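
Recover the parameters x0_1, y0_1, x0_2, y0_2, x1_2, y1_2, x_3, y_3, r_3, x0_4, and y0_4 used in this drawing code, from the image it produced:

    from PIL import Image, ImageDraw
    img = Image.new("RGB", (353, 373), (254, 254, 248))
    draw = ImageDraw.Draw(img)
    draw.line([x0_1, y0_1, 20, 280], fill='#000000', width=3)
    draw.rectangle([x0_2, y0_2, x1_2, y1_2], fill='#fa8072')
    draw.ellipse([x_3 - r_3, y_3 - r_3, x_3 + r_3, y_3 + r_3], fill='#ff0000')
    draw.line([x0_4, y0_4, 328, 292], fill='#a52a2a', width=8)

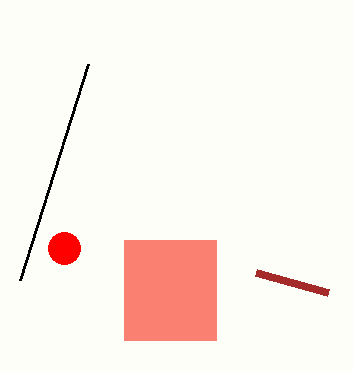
x0_1 = 88; y0_1 = 64; x0_2 = 124; y0_2 = 240; x1_2 = 216; y1_2 = 340; x_3 = 64; y_3 = 248; r_3 = 16; x0_4 = 256; y0_4 = 272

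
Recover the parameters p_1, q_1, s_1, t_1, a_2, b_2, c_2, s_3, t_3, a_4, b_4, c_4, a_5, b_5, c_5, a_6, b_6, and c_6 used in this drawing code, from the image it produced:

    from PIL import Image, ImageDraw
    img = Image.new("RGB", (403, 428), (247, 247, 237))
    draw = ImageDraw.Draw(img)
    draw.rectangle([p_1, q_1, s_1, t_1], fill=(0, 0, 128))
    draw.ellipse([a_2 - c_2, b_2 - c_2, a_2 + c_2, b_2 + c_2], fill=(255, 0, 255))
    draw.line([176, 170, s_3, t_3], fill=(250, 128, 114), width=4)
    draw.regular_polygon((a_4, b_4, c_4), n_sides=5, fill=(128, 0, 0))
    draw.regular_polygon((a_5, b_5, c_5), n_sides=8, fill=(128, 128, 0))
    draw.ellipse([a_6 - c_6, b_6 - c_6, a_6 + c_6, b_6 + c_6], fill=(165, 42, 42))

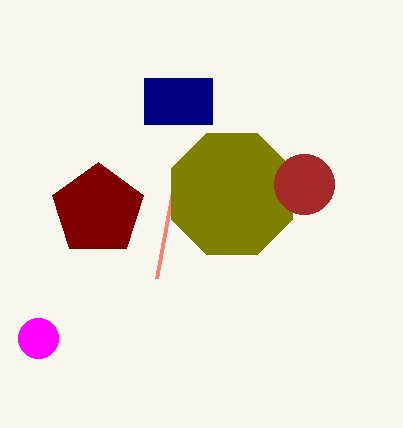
p_1 = 144
q_1 = 78
s_1 = 212
t_1 = 124
a_2 = 38
b_2 = 338
c_2 = 20
s_3 = 156
t_3 = 278
a_4 = 98
b_4 = 210
c_4 = 48
a_5 = 232
b_5 = 194
c_5 = 66
a_6 = 304
b_6 = 184
c_6 = 30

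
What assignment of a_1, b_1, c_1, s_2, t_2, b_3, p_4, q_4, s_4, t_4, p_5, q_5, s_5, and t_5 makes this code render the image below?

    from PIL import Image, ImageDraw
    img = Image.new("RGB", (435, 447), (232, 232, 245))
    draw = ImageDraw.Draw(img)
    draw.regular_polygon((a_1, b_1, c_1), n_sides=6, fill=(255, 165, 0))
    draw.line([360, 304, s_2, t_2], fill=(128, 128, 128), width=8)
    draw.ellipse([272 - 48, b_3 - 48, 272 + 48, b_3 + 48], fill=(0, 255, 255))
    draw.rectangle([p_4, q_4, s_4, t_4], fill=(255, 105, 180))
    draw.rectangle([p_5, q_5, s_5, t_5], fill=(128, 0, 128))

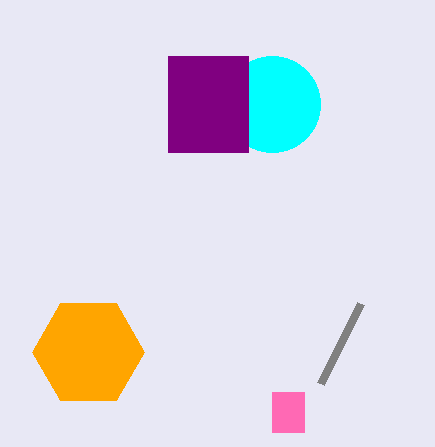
a_1 = 88, b_1 = 352, c_1 = 56, s_2 = 320, t_2 = 384, b_3 = 104, p_4 = 272, q_4 = 392, s_4 = 304, t_4 = 432, p_5 = 168, q_5 = 56, s_5 = 248, t_5 = 152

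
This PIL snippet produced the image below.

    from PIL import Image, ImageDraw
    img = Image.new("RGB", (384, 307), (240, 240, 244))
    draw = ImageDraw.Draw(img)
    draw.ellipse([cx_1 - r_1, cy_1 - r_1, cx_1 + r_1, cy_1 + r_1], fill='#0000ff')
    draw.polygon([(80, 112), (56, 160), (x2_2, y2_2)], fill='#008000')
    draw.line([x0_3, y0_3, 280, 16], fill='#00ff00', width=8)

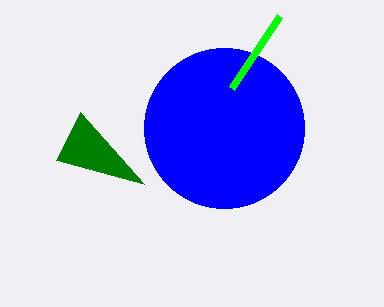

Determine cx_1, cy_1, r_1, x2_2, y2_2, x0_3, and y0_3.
cx_1 = 224
cy_1 = 128
r_1 = 80
x2_2 = 144
y2_2 = 184
x0_3 = 232
y0_3 = 88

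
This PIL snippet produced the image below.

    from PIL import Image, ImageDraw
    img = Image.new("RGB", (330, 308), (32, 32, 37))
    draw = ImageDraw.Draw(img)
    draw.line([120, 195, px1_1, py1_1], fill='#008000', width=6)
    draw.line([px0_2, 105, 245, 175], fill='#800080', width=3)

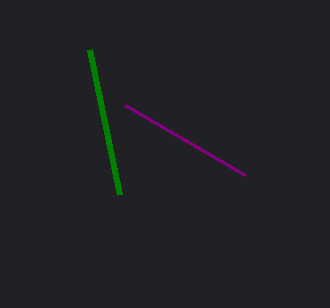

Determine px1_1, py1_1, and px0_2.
px1_1 = 90, py1_1 = 50, px0_2 = 125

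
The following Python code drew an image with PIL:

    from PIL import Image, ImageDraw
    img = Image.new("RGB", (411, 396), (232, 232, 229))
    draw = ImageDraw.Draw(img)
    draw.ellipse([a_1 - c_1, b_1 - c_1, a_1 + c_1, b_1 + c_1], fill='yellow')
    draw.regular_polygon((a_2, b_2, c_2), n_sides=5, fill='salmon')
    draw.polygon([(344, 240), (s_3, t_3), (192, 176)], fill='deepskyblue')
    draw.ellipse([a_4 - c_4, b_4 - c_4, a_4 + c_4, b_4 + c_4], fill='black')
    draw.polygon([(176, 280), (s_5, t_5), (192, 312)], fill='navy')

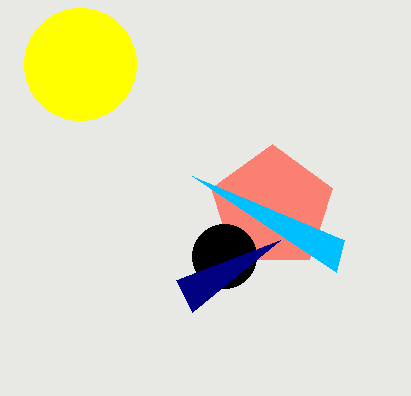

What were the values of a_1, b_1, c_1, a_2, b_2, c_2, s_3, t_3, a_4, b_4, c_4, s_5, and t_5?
a_1 = 80, b_1 = 64, c_1 = 56, a_2 = 272, b_2 = 208, c_2 = 64, s_3 = 336, t_3 = 272, a_4 = 224, b_4 = 256, c_4 = 32, s_5 = 280, t_5 = 240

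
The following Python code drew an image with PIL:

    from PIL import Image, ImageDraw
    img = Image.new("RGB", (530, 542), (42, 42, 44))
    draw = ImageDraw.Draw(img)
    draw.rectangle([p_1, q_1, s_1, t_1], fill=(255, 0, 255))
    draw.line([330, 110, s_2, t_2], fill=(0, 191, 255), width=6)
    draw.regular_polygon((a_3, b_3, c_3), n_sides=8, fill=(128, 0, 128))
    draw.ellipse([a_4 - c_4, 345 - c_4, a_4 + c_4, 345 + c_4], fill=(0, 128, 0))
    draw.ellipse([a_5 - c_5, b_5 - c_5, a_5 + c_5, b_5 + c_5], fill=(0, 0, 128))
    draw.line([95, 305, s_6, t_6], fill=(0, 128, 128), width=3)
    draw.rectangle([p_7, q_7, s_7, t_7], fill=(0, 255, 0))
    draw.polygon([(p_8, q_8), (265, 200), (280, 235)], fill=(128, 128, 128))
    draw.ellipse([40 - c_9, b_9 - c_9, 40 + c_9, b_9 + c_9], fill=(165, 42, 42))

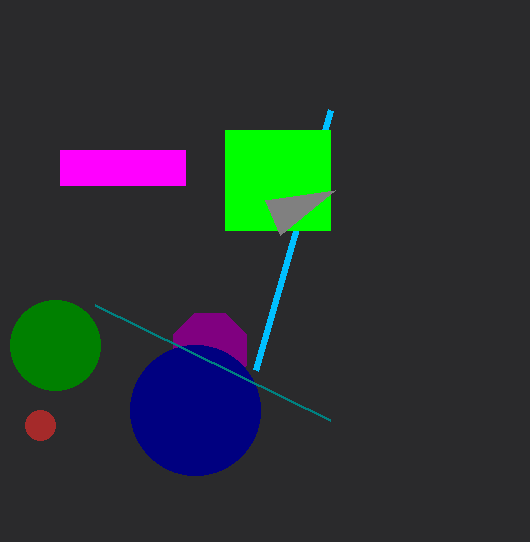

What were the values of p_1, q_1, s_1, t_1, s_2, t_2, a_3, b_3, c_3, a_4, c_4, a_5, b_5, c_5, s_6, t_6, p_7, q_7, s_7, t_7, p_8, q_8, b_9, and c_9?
p_1 = 60, q_1 = 150, s_1 = 185, t_1 = 185, s_2 = 255, t_2 = 370, a_3 = 210, b_3 = 350, c_3 = 40, a_4 = 55, c_4 = 45, a_5 = 195, b_5 = 410, c_5 = 65, s_6 = 330, t_6 = 420, p_7 = 225, q_7 = 130, s_7 = 330, t_7 = 230, p_8 = 335, q_8 = 190, b_9 = 425, c_9 = 15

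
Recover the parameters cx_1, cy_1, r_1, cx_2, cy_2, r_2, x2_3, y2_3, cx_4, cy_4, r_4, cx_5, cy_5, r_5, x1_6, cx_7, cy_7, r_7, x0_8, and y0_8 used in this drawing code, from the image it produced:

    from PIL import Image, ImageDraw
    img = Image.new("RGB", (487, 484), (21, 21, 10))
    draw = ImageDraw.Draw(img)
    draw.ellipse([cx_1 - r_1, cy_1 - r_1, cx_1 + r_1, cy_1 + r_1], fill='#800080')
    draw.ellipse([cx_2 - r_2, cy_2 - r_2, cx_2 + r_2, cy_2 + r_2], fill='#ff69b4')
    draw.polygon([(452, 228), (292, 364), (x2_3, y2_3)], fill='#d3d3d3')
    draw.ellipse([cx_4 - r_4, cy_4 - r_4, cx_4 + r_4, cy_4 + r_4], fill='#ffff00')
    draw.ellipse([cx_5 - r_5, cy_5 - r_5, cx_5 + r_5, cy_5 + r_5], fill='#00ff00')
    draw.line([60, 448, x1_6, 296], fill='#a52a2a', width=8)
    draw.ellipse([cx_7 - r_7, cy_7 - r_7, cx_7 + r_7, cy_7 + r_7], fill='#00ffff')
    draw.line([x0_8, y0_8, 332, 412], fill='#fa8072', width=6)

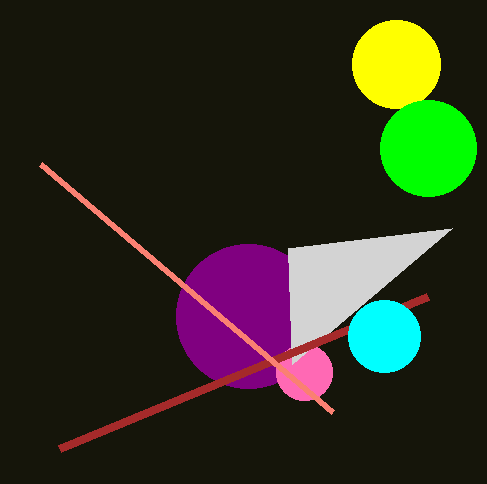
cx_1 = 248, cy_1 = 316, r_1 = 72, cx_2 = 304, cy_2 = 372, r_2 = 28, x2_3 = 288, y2_3 = 248, cx_4 = 396, cy_4 = 64, r_4 = 44, cx_5 = 428, cy_5 = 148, r_5 = 48, x1_6 = 428, cx_7 = 384, cy_7 = 336, r_7 = 36, x0_8 = 40, y0_8 = 164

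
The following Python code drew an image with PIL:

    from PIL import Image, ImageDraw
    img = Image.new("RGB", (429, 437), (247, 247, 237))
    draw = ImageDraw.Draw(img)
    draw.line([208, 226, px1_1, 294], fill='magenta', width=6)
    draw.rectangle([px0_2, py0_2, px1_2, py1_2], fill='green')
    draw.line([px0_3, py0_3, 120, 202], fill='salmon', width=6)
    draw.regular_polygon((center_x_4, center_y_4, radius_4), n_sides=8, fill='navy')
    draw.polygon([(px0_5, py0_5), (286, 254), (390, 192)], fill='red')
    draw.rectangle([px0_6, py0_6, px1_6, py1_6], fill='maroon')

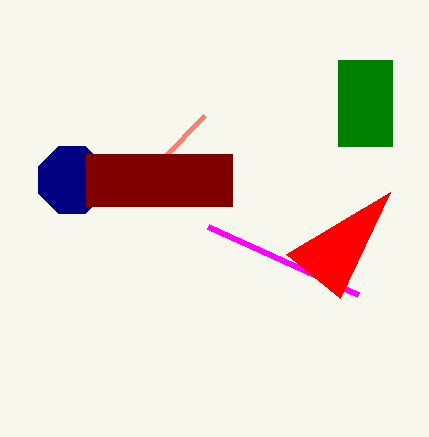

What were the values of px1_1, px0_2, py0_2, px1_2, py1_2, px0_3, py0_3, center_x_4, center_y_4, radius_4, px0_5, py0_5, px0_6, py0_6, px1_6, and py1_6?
px1_1 = 358, px0_2 = 338, py0_2 = 60, px1_2 = 392, py1_2 = 146, px0_3 = 204, py0_3 = 116, center_x_4 = 72, center_y_4 = 180, radius_4 = 36, px0_5 = 340, py0_5 = 298, px0_6 = 86, py0_6 = 154, px1_6 = 232, py1_6 = 206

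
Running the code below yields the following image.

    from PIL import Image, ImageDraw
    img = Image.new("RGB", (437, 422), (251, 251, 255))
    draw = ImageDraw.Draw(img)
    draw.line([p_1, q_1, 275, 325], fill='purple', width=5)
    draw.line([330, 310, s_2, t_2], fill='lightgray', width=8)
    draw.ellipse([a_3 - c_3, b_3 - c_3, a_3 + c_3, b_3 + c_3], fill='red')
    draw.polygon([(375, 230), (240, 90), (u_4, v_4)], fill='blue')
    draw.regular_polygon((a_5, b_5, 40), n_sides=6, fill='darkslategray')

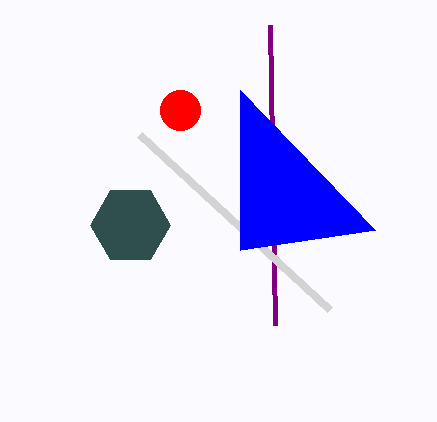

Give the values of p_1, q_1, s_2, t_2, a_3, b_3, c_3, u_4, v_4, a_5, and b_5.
p_1 = 270; q_1 = 25; s_2 = 140; t_2 = 135; a_3 = 180; b_3 = 110; c_3 = 20; u_4 = 240; v_4 = 250; a_5 = 130; b_5 = 225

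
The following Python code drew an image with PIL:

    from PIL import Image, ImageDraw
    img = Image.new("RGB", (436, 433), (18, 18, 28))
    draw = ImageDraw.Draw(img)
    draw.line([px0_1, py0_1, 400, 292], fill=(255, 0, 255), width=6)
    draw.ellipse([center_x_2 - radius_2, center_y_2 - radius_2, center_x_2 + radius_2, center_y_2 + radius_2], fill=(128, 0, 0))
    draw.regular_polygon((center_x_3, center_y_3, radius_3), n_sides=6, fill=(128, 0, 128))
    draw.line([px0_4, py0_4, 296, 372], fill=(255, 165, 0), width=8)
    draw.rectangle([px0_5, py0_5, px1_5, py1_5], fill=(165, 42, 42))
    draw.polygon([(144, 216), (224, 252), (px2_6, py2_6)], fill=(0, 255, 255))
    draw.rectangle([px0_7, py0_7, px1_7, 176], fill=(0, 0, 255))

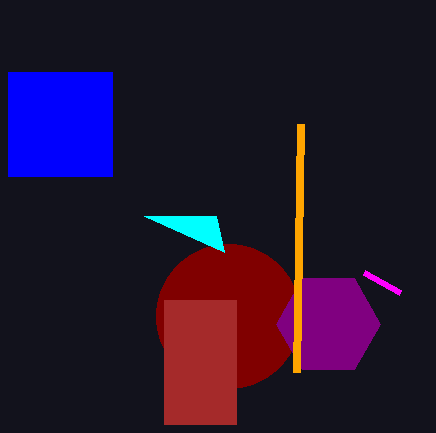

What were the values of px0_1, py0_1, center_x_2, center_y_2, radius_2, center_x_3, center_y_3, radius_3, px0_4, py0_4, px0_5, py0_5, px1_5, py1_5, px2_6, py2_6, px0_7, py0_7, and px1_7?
px0_1 = 364
py0_1 = 272
center_x_2 = 228
center_y_2 = 316
radius_2 = 72
center_x_3 = 328
center_y_3 = 324
radius_3 = 52
px0_4 = 300
py0_4 = 124
px0_5 = 164
py0_5 = 300
px1_5 = 236
py1_5 = 424
px2_6 = 216
py2_6 = 216
px0_7 = 8
py0_7 = 72
px1_7 = 112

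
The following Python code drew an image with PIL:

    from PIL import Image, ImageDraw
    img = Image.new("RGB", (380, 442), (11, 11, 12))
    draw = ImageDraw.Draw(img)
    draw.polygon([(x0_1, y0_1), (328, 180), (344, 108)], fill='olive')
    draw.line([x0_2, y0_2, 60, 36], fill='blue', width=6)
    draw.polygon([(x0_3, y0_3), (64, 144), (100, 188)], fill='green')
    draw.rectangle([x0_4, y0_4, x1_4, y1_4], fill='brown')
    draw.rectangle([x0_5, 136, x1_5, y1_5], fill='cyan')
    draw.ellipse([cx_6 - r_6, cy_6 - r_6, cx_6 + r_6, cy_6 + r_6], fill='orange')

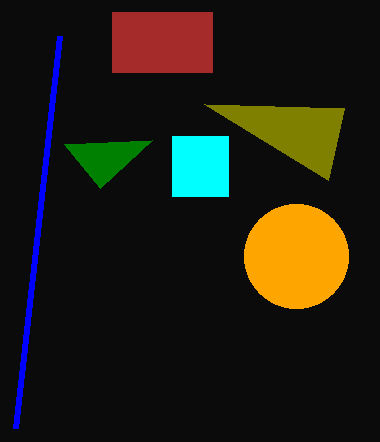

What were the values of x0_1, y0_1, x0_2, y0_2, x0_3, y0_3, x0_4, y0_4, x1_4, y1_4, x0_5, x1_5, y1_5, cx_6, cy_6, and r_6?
x0_1 = 204, y0_1 = 104, x0_2 = 16, y0_2 = 428, x0_3 = 152, y0_3 = 140, x0_4 = 112, y0_4 = 12, x1_4 = 212, y1_4 = 72, x0_5 = 172, x1_5 = 228, y1_5 = 196, cx_6 = 296, cy_6 = 256, r_6 = 52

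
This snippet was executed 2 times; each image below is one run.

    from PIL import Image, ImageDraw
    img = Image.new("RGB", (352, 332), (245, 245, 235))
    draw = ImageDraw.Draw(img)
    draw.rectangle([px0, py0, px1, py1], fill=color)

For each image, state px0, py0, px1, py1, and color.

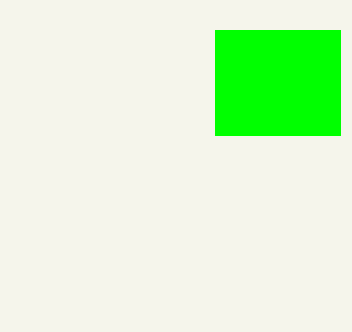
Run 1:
px0 = 215, py0 = 30, px1 = 340, py1 = 135, color = 'lime'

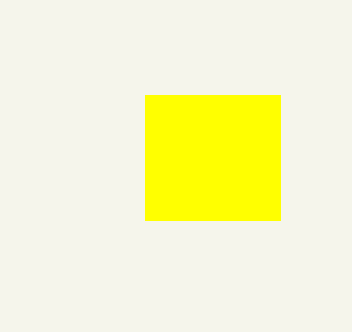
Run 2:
px0 = 145, py0 = 95, px1 = 280, py1 = 220, color = 'yellow'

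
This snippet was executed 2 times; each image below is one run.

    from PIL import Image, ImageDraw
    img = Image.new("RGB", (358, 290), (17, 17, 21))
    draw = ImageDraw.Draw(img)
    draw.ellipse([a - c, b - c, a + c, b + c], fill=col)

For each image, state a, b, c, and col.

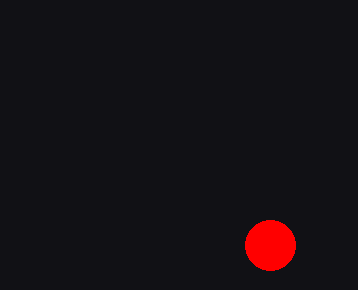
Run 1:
a = 270, b = 245, c = 25, col = 'red'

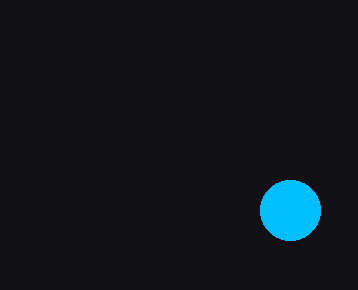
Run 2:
a = 290, b = 210, c = 30, col = 'deepskyblue'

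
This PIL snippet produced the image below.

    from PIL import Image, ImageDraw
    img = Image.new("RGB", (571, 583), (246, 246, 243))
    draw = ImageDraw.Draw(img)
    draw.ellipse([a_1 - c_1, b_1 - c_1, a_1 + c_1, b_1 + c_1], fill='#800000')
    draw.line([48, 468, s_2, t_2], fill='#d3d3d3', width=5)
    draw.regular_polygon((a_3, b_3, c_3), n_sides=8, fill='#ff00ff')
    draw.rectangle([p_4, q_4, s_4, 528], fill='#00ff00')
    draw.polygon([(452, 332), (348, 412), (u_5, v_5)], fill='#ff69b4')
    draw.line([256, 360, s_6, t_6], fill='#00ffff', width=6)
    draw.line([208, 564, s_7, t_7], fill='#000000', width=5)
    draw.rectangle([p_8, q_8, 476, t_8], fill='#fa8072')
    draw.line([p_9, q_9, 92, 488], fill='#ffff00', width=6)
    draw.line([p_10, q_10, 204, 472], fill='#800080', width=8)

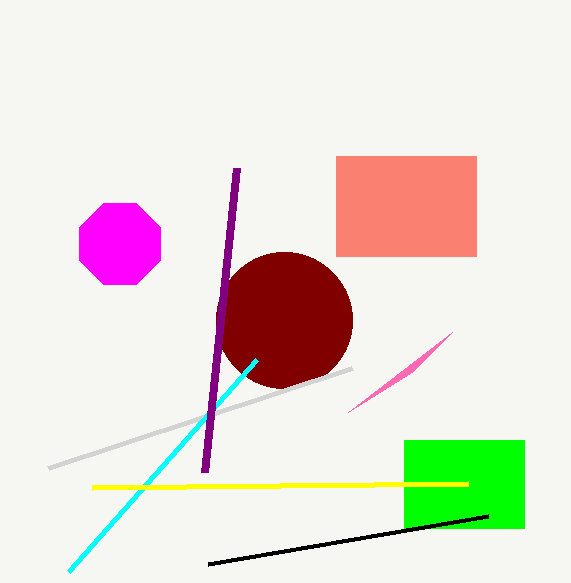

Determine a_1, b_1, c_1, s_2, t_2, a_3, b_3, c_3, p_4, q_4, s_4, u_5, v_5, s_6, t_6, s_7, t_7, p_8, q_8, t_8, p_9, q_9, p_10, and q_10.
a_1 = 284; b_1 = 320; c_1 = 68; s_2 = 352; t_2 = 368; a_3 = 120; b_3 = 244; c_3 = 44; p_4 = 404; q_4 = 440; s_4 = 524; u_5 = 412; v_5 = 372; s_6 = 68; t_6 = 572; s_7 = 488; t_7 = 516; p_8 = 336; q_8 = 156; t_8 = 256; p_9 = 468; q_9 = 484; p_10 = 236; q_10 = 168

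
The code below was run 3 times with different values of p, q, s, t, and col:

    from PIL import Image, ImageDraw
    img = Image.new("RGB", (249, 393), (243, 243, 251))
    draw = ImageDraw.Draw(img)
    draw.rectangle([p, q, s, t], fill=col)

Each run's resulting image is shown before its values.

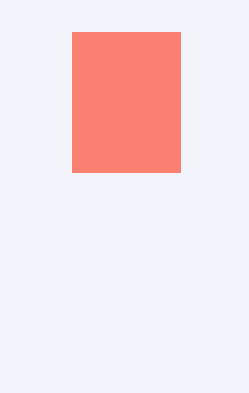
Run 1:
p = 72; q = 32; s = 180; t = 172; col = 'salmon'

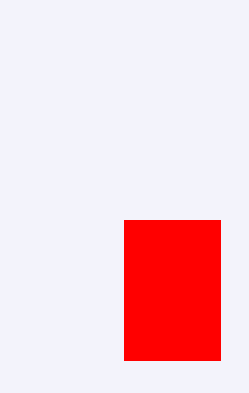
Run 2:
p = 124
q = 220
s = 220
t = 360
col = 'red'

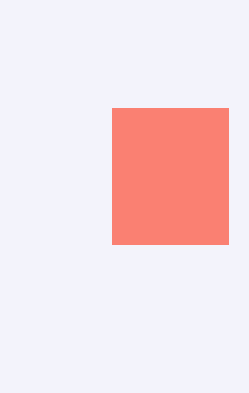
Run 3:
p = 112, q = 108, s = 228, t = 244, col = 'salmon'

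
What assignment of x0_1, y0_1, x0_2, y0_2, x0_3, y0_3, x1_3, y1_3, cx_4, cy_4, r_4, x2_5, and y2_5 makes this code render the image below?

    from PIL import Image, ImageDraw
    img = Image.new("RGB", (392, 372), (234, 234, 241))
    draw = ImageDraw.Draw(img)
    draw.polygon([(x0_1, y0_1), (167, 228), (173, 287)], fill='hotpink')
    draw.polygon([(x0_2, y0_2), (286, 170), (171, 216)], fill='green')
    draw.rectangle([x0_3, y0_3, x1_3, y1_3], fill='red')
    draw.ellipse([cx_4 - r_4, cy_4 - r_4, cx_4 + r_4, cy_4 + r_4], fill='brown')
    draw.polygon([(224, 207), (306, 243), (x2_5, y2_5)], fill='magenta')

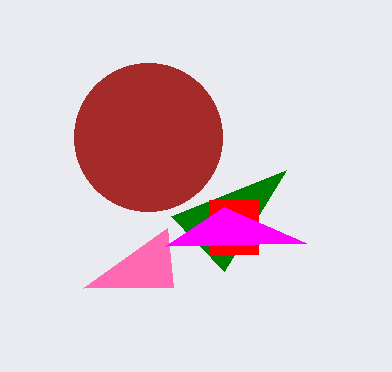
x0_1 = 83; y0_1 = 288; x0_2 = 224; y0_2 = 271; x0_3 = 209; y0_3 = 200; x1_3 = 258; y1_3 = 254; cx_4 = 148; cy_4 = 137; r_4 = 74; x2_5 = 165; y2_5 = 246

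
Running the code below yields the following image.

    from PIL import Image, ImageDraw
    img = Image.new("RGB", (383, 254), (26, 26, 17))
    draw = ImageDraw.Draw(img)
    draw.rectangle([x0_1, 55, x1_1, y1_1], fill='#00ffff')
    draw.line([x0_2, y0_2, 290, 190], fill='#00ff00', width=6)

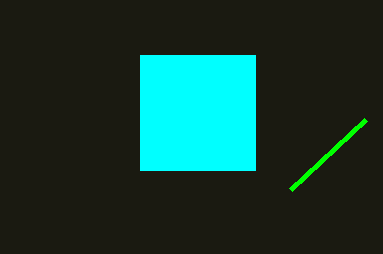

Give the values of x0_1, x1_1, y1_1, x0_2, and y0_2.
x0_1 = 140
x1_1 = 255
y1_1 = 170
x0_2 = 365
y0_2 = 120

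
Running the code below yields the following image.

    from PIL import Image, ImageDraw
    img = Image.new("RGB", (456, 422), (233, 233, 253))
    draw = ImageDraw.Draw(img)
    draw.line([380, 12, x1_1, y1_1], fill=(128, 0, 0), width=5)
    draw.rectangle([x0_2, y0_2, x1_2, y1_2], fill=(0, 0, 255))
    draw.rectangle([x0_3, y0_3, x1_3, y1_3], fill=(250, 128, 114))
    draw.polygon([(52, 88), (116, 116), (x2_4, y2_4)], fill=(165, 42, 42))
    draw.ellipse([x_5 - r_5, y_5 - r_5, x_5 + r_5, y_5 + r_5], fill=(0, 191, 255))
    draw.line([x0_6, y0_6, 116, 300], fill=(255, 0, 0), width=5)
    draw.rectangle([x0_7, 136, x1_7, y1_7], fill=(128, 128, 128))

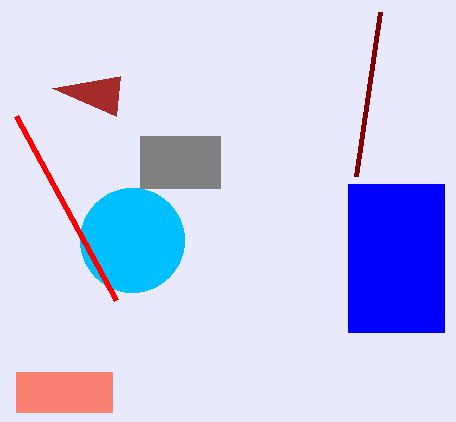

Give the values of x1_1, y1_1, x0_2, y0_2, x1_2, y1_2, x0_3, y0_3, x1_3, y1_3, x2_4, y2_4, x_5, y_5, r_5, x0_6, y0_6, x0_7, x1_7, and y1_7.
x1_1 = 356, y1_1 = 176, x0_2 = 348, y0_2 = 184, x1_2 = 444, y1_2 = 332, x0_3 = 16, y0_3 = 372, x1_3 = 112, y1_3 = 412, x2_4 = 120, y2_4 = 76, x_5 = 132, y_5 = 240, r_5 = 52, x0_6 = 16, y0_6 = 116, x0_7 = 140, x1_7 = 220, y1_7 = 188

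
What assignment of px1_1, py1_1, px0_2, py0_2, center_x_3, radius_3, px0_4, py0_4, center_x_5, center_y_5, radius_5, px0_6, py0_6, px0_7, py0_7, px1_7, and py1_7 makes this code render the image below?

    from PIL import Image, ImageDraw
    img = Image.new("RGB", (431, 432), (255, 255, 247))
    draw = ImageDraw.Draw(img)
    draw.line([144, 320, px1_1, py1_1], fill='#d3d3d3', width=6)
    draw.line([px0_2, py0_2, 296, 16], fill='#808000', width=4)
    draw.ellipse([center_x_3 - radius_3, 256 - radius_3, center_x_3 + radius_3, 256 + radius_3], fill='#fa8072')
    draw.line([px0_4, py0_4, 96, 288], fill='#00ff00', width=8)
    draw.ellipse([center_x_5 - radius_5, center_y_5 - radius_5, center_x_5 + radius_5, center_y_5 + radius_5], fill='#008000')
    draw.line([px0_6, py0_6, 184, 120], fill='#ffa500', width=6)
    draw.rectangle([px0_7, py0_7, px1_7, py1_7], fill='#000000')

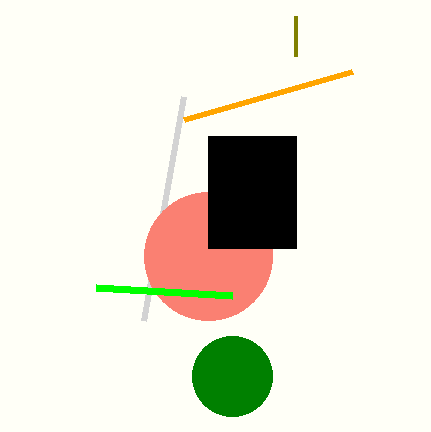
px1_1 = 184, py1_1 = 96, px0_2 = 296, py0_2 = 56, center_x_3 = 208, radius_3 = 64, px0_4 = 232, py0_4 = 296, center_x_5 = 232, center_y_5 = 376, radius_5 = 40, px0_6 = 352, py0_6 = 72, px0_7 = 208, py0_7 = 136, px1_7 = 296, py1_7 = 248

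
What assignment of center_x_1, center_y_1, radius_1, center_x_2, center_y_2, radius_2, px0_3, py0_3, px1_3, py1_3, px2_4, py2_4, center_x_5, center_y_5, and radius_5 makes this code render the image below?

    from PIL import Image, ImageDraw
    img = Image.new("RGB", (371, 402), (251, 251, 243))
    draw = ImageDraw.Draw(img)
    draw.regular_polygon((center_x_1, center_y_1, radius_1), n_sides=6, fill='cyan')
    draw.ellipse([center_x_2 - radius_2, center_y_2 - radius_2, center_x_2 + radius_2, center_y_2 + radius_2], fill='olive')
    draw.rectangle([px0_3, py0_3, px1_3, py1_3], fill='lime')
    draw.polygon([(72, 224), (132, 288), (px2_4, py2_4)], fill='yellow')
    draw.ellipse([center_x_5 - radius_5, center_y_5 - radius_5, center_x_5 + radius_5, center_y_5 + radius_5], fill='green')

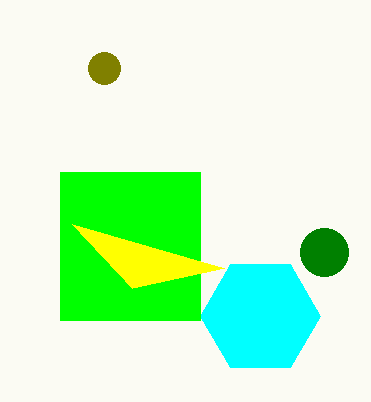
center_x_1 = 260, center_y_1 = 316, radius_1 = 60, center_x_2 = 104, center_y_2 = 68, radius_2 = 16, px0_3 = 60, py0_3 = 172, px1_3 = 200, py1_3 = 320, px2_4 = 224, py2_4 = 268, center_x_5 = 324, center_y_5 = 252, radius_5 = 24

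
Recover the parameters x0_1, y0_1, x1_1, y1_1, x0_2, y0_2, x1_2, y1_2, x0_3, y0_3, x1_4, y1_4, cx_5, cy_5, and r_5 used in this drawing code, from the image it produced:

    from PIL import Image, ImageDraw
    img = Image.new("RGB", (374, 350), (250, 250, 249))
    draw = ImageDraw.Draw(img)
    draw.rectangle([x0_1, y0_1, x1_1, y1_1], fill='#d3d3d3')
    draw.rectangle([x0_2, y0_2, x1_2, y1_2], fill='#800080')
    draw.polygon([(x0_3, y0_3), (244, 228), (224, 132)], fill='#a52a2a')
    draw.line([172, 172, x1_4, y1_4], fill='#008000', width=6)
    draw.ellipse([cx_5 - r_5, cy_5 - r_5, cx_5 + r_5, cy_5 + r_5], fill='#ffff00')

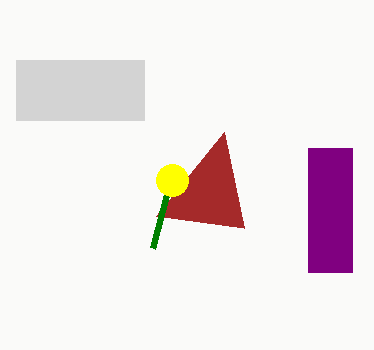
x0_1 = 16
y0_1 = 60
x1_1 = 144
y1_1 = 120
x0_2 = 308
y0_2 = 148
x1_2 = 352
y1_2 = 272
x0_3 = 156
y0_3 = 216
x1_4 = 152
y1_4 = 248
cx_5 = 172
cy_5 = 180
r_5 = 16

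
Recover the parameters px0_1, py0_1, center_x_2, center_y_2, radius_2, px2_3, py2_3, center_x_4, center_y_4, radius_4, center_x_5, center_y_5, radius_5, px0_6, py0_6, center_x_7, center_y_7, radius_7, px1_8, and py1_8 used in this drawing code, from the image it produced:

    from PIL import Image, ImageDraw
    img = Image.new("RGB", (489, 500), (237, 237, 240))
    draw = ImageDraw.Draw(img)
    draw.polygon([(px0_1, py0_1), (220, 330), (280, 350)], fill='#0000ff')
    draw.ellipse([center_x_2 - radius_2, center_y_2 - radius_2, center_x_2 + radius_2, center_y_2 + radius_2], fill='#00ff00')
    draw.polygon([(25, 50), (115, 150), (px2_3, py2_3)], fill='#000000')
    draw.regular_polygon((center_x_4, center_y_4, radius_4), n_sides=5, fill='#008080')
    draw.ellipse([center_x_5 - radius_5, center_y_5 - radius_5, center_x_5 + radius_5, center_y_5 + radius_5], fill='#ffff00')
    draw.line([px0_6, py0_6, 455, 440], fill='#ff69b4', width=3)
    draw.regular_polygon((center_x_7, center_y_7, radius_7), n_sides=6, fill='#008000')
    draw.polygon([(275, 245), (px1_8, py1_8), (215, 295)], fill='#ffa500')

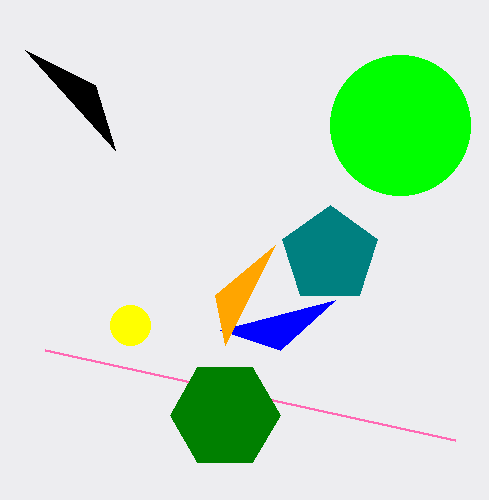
px0_1 = 335; py0_1 = 300; center_x_2 = 400; center_y_2 = 125; radius_2 = 70; px2_3 = 95; py2_3 = 85; center_x_4 = 330; center_y_4 = 255; radius_4 = 50; center_x_5 = 130; center_y_5 = 325; radius_5 = 20; px0_6 = 45; py0_6 = 350; center_x_7 = 225; center_y_7 = 415; radius_7 = 55; px1_8 = 225; py1_8 = 345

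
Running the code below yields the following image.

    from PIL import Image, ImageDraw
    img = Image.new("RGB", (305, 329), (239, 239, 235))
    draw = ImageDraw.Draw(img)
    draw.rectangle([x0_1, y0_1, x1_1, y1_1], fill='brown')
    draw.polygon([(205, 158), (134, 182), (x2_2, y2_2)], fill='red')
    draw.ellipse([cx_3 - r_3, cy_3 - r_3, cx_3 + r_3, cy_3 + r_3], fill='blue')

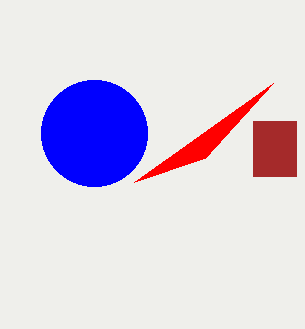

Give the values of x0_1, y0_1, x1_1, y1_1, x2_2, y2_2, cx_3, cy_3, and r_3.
x0_1 = 253; y0_1 = 121; x1_1 = 296; y1_1 = 176; x2_2 = 273; y2_2 = 83; cx_3 = 94; cy_3 = 133; r_3 = 53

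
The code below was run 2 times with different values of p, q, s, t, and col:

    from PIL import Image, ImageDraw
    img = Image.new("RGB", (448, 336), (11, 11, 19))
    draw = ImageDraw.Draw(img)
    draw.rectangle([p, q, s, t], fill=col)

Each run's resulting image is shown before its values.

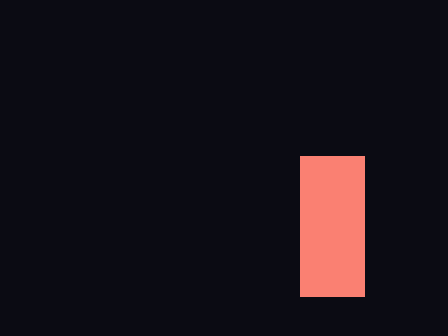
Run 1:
p = 300, q = 156, s = 364, t = 296, col = 'salmon'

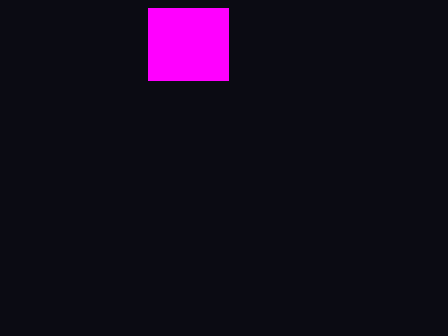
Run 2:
p = 148, q = 8, s = 228, t = 80, col = 'magenta'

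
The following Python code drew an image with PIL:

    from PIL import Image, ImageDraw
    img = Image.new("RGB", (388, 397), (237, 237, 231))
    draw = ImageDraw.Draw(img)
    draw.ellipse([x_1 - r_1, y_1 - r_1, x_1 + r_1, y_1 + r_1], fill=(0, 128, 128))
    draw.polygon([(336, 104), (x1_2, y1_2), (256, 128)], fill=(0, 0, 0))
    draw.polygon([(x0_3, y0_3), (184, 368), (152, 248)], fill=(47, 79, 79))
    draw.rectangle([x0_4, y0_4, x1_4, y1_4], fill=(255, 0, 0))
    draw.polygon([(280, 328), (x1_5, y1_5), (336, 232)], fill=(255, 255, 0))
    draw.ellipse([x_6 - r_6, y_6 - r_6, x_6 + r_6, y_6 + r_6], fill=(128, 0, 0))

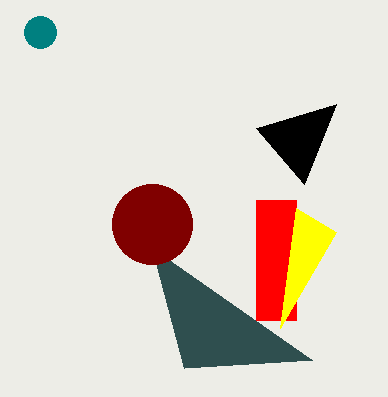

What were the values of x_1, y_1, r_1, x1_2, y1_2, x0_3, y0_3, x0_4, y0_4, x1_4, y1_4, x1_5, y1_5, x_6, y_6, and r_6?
x_1 = 40
y_1 = 32
r_1 = 16
x1_2 = 304
y1_2 = 184
x0_3 = 312
y0_3 = 360
x0_4 = 256
y0_4 = 200
x1_4 = 296
y1_4 = 320
x1_5 = 296
y1_5 = 208
x_6 = 152
y_6 = 224
r_6 = 40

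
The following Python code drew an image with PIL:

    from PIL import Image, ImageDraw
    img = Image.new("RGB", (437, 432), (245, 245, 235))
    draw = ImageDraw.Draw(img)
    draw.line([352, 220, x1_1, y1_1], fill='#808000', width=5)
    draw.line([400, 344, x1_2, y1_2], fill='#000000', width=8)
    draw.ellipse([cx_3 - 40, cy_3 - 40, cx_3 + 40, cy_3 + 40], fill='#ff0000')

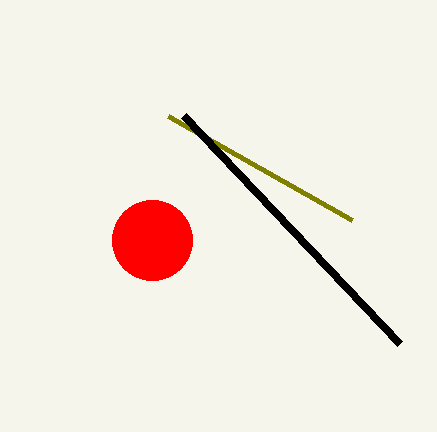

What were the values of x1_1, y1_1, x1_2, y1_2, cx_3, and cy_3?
x1_1 = 168
y1_1 = 116
x1_2 = 184
y1_2 = 116
cx_3 = 152
cy_3 = 240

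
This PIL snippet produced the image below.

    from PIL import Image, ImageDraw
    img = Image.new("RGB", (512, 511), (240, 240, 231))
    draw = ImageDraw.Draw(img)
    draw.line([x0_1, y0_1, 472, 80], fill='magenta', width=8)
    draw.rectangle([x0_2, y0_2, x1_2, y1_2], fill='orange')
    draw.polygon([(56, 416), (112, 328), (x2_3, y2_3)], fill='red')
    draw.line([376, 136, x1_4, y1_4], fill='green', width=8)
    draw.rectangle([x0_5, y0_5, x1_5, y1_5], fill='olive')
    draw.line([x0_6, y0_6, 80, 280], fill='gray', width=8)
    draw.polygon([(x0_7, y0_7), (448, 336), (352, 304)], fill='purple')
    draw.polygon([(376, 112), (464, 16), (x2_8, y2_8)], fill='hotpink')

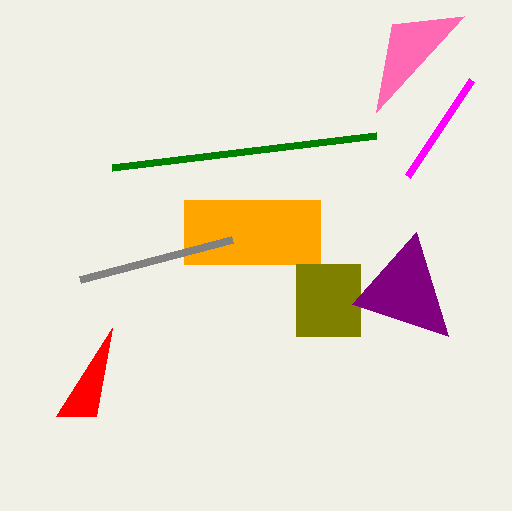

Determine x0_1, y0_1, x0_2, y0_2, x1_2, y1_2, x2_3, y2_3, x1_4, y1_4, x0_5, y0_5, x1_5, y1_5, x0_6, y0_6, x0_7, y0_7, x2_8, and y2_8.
x0_1 = 408; y0_1 = 176; x0_2 = 184; y0_2 = 200; x1_2 = 320; y1_2 = 264; x2_3 = 96; y2_3 = 416; x1_4 = 112; y1_4 = 168; x0_5 = 296; y0_5 = 264; x1_5 = 360; y1_5 = 336; x0_6 = 232; y0_6 = 240; x0_7 = 416; y0_7 = 232; x2_8 = 392; y2_8 = 24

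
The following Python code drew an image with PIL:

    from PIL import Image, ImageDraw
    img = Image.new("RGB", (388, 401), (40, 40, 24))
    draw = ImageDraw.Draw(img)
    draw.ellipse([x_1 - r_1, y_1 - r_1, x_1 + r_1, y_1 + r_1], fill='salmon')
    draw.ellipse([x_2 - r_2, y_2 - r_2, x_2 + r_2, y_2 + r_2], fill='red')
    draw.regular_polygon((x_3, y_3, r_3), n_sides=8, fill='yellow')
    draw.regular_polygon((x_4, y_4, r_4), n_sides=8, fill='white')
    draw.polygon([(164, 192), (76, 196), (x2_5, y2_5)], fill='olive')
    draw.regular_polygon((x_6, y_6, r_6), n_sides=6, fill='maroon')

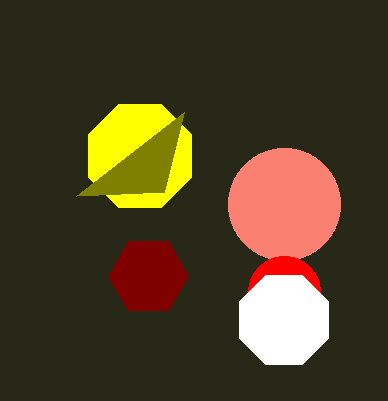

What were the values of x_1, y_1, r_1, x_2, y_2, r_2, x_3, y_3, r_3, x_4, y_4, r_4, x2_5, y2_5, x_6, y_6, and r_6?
x_1 = 284
y_1 = 204
r_1 = 56
x_2 = 284
y_2 = 292
r_2 = 36
x_3 = 140
y_3 = 156
r_3 = 56
x_4 = 284
y_4 = 320
r_4 = 48
x2_5 = 184
y2_5 = 112
x_6 = 148
y_6 = 276
r_6 = 40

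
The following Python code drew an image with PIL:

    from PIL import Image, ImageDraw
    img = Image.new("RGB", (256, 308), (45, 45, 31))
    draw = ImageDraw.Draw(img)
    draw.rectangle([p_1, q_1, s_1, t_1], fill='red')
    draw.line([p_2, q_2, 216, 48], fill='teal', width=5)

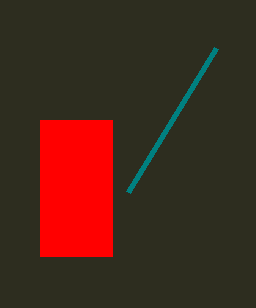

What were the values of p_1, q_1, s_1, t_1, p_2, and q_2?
p_1 = 40; q_1 = 120; s_1 = 112; t_1 = 256; p_2 = 128; q_2 = 192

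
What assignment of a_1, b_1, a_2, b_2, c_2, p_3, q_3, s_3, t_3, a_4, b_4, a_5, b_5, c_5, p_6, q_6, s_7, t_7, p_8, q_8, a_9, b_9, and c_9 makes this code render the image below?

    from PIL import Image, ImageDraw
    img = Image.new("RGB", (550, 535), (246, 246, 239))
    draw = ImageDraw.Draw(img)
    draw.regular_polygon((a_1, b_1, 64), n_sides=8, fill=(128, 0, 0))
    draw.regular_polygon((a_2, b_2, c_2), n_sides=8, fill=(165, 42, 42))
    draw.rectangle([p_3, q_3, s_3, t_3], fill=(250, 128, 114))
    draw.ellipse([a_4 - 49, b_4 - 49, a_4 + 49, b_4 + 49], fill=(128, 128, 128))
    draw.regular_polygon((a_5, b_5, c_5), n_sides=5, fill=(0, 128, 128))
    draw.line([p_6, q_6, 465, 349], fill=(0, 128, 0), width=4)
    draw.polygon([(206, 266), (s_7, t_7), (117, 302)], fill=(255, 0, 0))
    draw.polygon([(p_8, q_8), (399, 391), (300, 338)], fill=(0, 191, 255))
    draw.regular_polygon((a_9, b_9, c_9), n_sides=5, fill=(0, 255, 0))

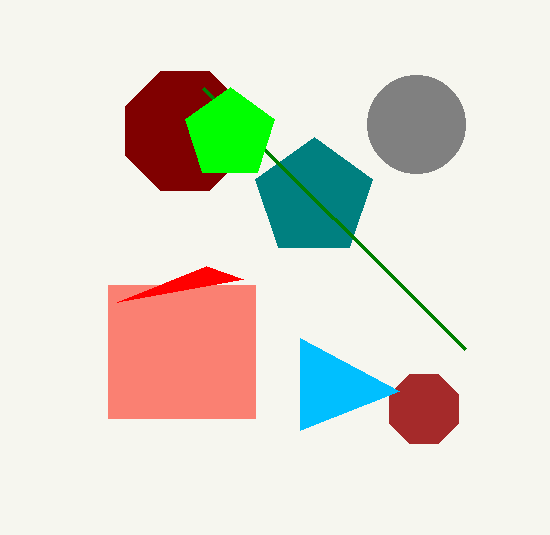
a_1 = 185, b_1 = 131, a_2 = 424, b_2 = 409, c_2 = 37, p_3 = 108, q_3 = 285, s_3 = 255, t_3 = 418, a_4 = 416, b_4 = 124, a_5 = 314, b_5 = 198, c_5 = 61, p_6 = 203, q_6 = 88, s_7 = 243, t_7 = 279, p_8 = 300, q_8 = 430, a_9 = 230, b_9 = 134, c_9 = 47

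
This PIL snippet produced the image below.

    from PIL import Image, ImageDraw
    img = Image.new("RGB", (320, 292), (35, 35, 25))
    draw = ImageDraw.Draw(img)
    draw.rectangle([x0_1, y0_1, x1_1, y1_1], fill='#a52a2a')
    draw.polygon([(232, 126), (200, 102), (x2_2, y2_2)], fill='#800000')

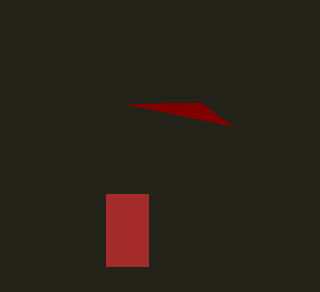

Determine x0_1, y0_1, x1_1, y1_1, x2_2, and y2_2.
x0_1 = 106; y0_1 = 194; x1_1 = 148; y1_1 = 266; x2_2 = 126; y2_2 = 104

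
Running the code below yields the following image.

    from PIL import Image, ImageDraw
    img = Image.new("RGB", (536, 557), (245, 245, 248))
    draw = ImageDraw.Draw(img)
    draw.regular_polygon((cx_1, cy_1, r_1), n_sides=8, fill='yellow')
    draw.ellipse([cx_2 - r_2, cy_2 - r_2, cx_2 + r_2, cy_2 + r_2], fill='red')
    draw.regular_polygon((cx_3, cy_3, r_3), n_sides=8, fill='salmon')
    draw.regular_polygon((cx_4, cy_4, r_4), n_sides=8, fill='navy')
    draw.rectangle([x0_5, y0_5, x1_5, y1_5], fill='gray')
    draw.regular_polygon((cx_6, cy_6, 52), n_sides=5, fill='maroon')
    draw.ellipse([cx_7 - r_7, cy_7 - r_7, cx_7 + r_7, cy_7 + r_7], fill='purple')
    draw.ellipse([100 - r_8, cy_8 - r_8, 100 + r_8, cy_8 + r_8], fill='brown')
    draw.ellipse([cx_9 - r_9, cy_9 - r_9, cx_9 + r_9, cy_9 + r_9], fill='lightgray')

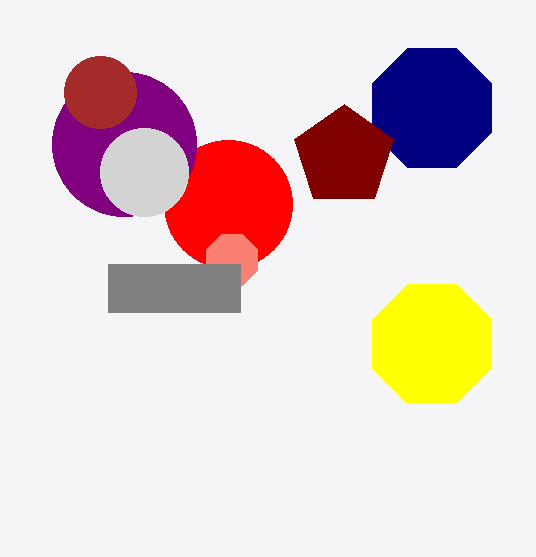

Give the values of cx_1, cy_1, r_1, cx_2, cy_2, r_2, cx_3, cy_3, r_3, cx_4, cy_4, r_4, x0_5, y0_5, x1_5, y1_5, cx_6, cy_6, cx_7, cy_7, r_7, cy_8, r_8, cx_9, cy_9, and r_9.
cx_1 = 432, cy_1 = 344, r_1 = 64, cx_2 = 228, cy_2 = 204, r_2 = 64, cx_3 = 232, cy_3 = 260, r_3 = 28, cx_4 = 432, cy_4 = 108, r_4 = 64, x0_5 = 108, y0_5 = 264, x1_5 = 240, y1_5 = 312, cx_6 = 344, cy_6 = 156, cx_7 = 124, cy_7 = 144, r_7 = 72, cy_8 = 92, r_8 = 36, cx_9 = 144, cy_9 = 172, r_9 = 44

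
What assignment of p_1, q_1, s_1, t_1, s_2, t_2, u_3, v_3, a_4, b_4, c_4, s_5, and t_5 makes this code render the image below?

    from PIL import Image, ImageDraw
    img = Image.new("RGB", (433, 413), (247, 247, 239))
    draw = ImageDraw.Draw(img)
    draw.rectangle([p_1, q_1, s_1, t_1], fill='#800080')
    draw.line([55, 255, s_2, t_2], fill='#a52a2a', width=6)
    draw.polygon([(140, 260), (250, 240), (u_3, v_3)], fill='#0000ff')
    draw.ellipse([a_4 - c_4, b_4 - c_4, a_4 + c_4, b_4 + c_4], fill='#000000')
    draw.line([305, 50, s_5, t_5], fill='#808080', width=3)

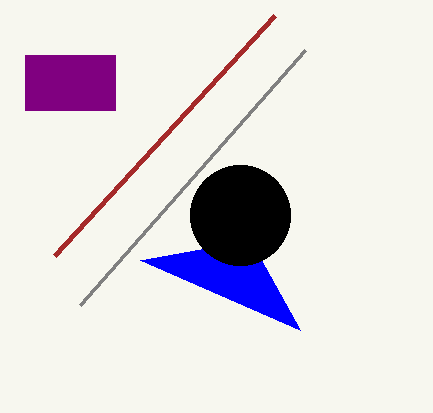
p_1 = 25; q_1 = 55; s_1 = 115; t_1 = 110; s_2 = 275; t_2 = 15; u_3 = 300; v_3 = 330; a_4 = 240; b_4 = 215; c_4 = 50; s_5 = 80; t_5 = 305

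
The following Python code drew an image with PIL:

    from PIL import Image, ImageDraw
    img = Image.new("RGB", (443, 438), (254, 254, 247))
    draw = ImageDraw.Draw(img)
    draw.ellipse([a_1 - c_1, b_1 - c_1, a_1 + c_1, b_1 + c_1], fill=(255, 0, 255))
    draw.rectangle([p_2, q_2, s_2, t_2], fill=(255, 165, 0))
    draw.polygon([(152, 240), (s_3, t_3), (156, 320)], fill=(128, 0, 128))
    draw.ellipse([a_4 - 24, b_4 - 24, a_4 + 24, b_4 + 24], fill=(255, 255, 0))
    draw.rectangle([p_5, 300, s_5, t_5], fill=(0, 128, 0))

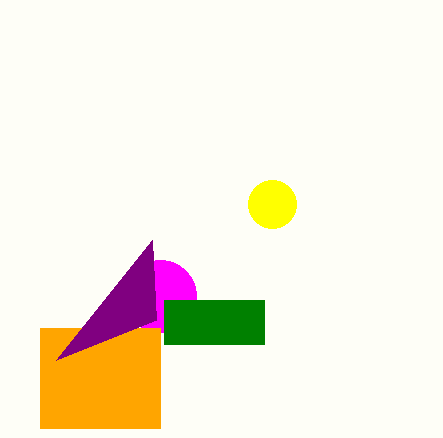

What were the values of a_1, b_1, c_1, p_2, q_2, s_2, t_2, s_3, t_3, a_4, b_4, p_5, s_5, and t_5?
a_1 = 160, b_1 = 296, c_1 = 36, p_2 = 40, q_2 = 328, s_2 = 160, t_2 = 428, s_3 = 56, t_3 = 360, a_4 = 272, b_4 = 204, p_5 = 164, s_5 = 264, t_5 = 344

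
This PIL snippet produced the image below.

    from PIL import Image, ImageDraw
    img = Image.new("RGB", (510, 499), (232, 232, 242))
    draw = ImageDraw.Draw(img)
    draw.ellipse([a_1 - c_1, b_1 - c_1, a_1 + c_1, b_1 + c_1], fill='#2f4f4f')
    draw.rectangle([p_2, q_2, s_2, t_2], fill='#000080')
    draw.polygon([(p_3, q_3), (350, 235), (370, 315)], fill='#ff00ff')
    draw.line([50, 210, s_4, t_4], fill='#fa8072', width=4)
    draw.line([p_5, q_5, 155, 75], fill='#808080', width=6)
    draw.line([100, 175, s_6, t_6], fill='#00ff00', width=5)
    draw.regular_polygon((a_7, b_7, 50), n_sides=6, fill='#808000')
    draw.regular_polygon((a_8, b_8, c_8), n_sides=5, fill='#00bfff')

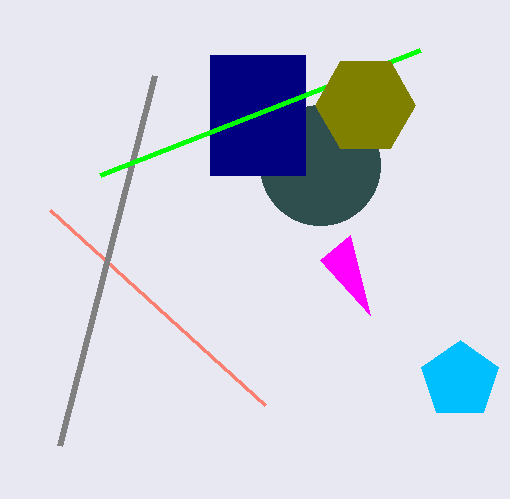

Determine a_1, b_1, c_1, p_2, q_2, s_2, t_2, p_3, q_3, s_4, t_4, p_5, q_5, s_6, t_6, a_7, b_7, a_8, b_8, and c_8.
a_1 = 320, b_1 = 165, c_1 = 60, p_2 = 210, q_2 = 55, s_2 = 305, t_2 = 175, p_3 = 320, q_3 = 260, s_4 = 265, t_4 = 405, p_5 = 60, q_5 = 445, s_6 = 420, t_6 = 50, a_7 = 365, b_7 = 105, a_8 = 460, b_8 = 380, c_8 = 40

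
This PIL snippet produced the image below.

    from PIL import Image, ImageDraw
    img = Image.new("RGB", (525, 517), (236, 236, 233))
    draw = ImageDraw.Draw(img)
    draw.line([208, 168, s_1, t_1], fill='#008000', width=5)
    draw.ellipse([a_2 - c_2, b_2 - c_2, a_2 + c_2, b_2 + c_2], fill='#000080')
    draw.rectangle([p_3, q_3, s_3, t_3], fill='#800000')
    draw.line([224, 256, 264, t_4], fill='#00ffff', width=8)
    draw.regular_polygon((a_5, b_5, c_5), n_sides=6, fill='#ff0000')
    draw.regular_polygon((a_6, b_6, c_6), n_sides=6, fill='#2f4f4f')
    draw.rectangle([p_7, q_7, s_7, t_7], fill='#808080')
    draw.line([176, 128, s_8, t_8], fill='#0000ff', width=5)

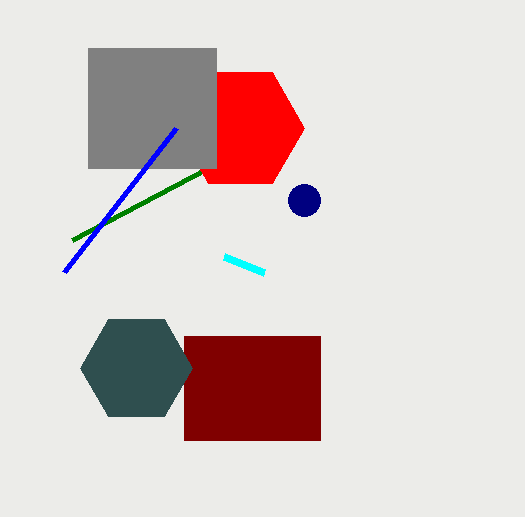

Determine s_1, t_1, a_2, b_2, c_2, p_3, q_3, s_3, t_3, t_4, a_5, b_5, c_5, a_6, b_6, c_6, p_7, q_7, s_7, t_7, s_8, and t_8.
s_1 = 72, t_1 = 240, a_2 = 304, b_2 = 200, c_2 = 16, p_3 = 184, q_3 = 336, s_3 = 320, t_3 = 440, t_4 = 272, a_5 = 240, b_5 = 128, c_5 = 64, a_6 = 136, b_6 = 368, c_6 = 56, p_7 = 88, q_7 = 48, s_7 = 216, t_7 = 168, s_8 = 64, t_8 = 272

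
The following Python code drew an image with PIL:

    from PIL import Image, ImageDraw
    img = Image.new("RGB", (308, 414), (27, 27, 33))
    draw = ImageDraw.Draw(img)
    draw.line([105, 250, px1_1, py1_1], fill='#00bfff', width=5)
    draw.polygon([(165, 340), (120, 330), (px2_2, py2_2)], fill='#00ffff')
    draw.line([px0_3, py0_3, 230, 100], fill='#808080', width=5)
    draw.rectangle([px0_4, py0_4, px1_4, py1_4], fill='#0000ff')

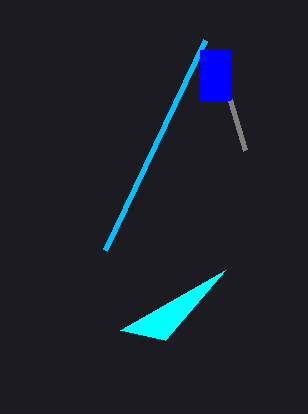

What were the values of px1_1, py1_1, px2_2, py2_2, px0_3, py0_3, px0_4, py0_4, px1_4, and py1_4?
px1_1 = 205, py1_1 = 40, px2_2 = 225, py2_2 = 270, px0_3 = 245, py0_3 = 150, px0_4 = 200, py0_4 = 50, px1_4 = 230, py1_4 = 100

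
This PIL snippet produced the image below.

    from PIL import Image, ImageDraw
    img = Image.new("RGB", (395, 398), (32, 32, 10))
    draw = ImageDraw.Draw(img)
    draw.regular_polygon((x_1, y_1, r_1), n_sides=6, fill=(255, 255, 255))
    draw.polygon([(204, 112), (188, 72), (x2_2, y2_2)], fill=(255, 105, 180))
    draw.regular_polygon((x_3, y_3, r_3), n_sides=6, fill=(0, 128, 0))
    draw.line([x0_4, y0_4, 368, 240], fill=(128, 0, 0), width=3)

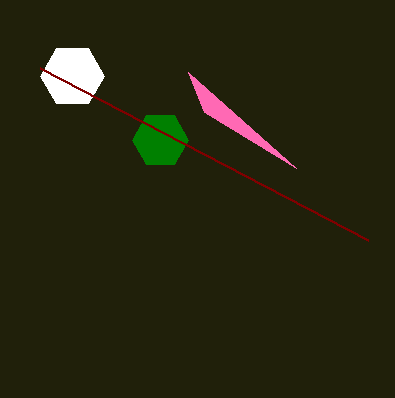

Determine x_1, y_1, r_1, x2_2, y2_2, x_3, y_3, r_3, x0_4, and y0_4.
x_1 = 72; y_1 = 76; r_1 = 32; x2_2 = 296; y2_2 = 168; x_3 = 160; y_3 = 140; r_3 = 28; x0_4 = 40; y0_4 = 68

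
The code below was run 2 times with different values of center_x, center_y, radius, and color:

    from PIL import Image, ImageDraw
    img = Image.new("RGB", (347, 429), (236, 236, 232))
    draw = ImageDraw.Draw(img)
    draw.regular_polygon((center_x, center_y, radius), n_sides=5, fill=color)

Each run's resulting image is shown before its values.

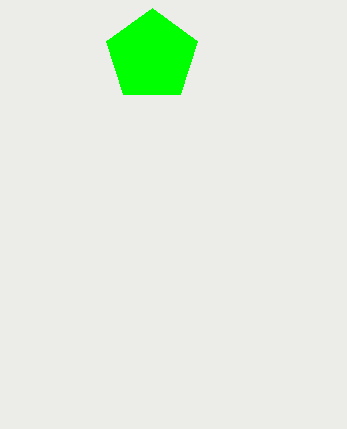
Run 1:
center_x = 152, center_y = 56, radius = 48, color = 'lime'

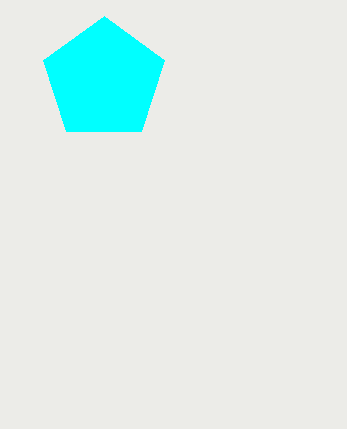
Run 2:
center_x = 104, center_y = 80, radius = 64, color = 'cyan'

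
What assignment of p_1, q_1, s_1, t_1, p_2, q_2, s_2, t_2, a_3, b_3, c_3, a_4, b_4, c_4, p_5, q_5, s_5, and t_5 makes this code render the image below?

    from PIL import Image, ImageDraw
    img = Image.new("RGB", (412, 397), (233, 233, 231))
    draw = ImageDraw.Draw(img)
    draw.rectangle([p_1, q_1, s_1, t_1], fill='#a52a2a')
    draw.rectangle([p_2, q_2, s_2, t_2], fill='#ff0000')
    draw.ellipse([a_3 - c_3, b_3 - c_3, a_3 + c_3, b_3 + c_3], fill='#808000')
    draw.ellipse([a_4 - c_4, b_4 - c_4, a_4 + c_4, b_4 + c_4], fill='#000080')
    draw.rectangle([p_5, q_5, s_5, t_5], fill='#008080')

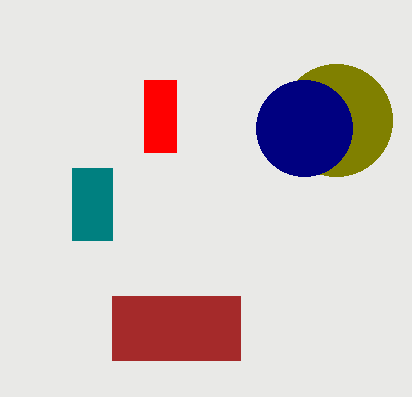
p_1 = 112, q_1 = 296, s_1 = 240, t_1 = 360, p_2 = 144, q_2 = 80, s_2 = 176, t_2 = 152, a_3 = 336, b_3 = 120, c_3 = 56, a_4 = 304, b_4 = 128, c_4 = 48, p_5 = 72, q_5 = 168, s_5 = 112, t_5 = 240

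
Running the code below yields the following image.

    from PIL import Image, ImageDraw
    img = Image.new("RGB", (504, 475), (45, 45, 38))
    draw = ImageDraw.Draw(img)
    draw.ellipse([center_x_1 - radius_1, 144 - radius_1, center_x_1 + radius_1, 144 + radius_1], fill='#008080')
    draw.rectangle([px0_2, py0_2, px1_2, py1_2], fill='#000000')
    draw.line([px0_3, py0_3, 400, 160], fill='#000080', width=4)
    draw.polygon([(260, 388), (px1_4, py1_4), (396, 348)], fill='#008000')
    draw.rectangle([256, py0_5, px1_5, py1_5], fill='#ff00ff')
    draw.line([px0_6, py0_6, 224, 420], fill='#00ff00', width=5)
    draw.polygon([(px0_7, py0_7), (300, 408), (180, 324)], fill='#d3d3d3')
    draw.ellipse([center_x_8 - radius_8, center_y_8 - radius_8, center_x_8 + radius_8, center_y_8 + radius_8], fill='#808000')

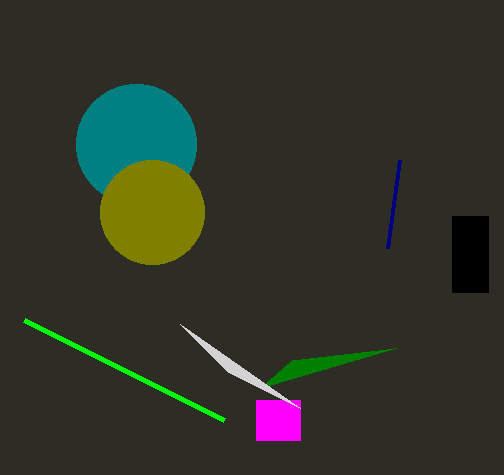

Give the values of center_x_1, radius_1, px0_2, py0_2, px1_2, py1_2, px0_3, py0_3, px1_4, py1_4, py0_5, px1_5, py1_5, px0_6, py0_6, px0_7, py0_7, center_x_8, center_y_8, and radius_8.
center_x_1 = 136, radius_1 = 60, px0_2 = 452, py0_2 = 216, px1_2 = 488, py1_2 = 292, px0_3 = 388, py0_3 = 248, px1_4 = 292, py1_4 = 360, py0_5 = 400, px1_5 = 300, py1_5 = 440, px0_6 = 24, py0_6 = 320, px0_7 = 228, py0_7 = 372, center_x_8 = 152, center_y_8 = 212, radius_8 = 52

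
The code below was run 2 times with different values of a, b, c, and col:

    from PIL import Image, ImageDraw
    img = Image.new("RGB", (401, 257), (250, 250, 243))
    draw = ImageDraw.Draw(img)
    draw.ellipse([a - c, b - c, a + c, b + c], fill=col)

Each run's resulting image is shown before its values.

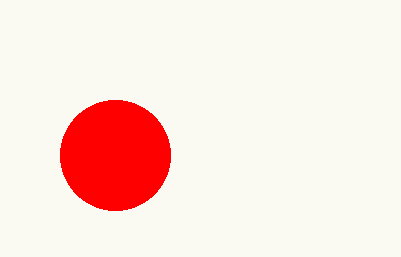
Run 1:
a = 115
b = 155
c = 55
col = 'red'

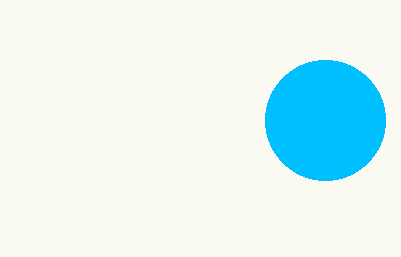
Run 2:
a = 325, b = 120, c = 60, col = 'deepskyblue'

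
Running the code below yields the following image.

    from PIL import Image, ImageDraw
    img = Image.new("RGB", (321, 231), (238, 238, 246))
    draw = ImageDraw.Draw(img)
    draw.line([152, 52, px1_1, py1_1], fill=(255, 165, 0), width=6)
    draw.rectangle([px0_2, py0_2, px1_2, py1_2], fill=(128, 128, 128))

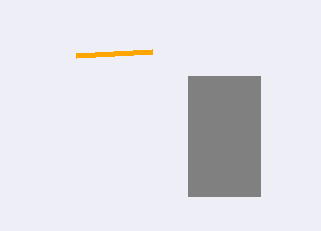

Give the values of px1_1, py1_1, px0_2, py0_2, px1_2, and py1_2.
px1_1 = 76
py1_1 = 56
px0_2 = 188
py0_2 = 76
px1_2 = 260
py1_2 = 196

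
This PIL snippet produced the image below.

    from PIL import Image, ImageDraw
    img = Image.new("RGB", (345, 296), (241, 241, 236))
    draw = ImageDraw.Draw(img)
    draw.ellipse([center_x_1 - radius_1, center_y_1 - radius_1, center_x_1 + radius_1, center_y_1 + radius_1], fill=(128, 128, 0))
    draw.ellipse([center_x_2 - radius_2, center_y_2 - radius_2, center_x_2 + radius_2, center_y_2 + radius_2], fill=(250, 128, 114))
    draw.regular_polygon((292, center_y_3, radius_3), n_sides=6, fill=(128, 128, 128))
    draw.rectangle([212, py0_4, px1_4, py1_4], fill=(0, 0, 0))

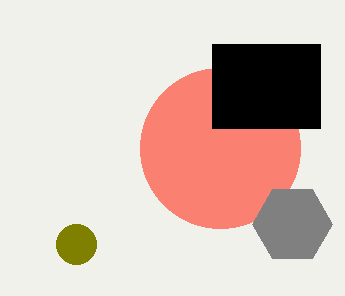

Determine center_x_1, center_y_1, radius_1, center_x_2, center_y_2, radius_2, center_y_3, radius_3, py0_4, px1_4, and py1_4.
center_x_1 = 76, center_y_1 = 244, radius_1 = 20, center_x_2 = 220, center_y_2 = 148, radius_2 = 80, center_y_3 = 224, radius_3 = 40, py0_4 = 44, px1_4 = 320, py1_4 = 128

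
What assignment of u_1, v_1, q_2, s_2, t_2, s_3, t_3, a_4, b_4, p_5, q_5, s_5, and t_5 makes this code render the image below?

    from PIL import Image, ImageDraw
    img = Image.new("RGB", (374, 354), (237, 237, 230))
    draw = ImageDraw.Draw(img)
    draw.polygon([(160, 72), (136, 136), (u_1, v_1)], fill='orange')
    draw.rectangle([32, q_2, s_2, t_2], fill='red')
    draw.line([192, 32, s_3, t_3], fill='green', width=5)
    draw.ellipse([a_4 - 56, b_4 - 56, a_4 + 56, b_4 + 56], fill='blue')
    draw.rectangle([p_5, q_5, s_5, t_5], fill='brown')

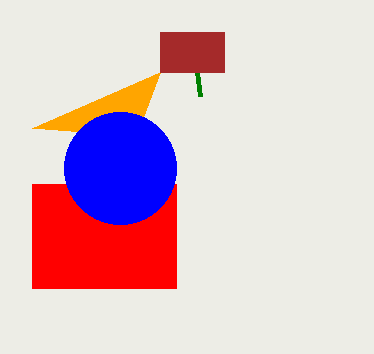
u_1 = 32
v_1 = 128
q_2 = 184
s_2 = 176
t_2 = 288
s_3 = 200
t_3 = 96
a_4 = 120
b_4 = 168
p_5 = 160
q_5 = 32
s_5 = 224
t_5 = 72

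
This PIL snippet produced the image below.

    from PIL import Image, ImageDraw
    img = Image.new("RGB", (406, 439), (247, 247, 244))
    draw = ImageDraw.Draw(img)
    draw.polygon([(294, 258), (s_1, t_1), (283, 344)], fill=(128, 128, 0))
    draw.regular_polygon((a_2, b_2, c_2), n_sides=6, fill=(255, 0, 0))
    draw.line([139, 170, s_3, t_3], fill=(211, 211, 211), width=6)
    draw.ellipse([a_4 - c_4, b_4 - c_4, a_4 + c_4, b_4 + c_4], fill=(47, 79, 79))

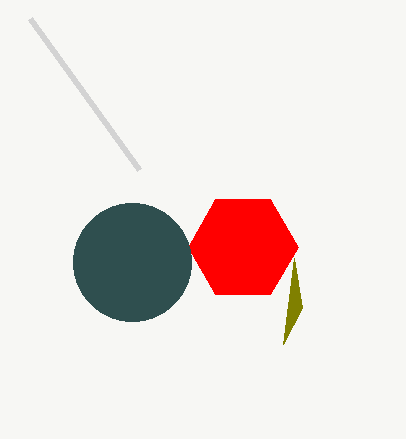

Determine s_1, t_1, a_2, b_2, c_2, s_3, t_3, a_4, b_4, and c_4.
s_1 = 302, t_1 = 308, a_2 = 243, b_2 = 247, c_2 = 55, s_3 = 30, t_3 = 19, a_4 = 132, b_4 = 262, c_4 = 59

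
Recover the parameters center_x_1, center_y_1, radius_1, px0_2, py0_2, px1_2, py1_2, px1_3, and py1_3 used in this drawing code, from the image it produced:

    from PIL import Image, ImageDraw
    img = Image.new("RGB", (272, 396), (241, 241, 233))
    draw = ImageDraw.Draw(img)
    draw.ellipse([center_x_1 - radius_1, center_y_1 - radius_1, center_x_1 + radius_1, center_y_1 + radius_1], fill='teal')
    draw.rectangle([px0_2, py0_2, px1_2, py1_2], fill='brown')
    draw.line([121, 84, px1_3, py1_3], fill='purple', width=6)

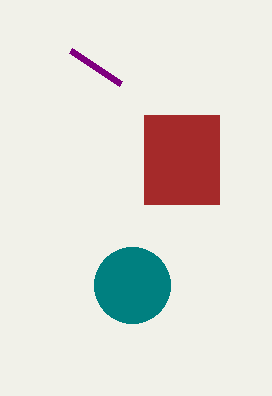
center_x_1 = 132; center_y_1 = 285; radius_1 = 38; px0_2 = 144; py0_2 = 115; px1_2 = 219; py1_2 = 204; px1_3 = 71; py1_3 = 51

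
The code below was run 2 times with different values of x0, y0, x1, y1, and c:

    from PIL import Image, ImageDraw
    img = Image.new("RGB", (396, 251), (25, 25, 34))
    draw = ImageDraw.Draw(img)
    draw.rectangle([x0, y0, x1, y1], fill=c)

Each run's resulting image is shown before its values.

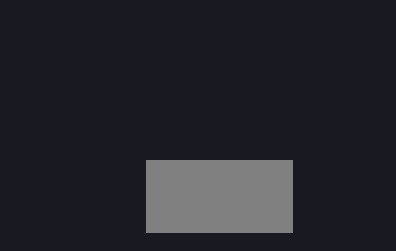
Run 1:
x0 = 146
y0 = 160
x1 = 292
y1 = 232
c = 'gray'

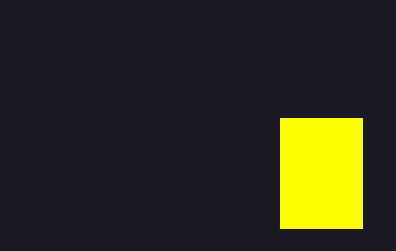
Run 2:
x0 = 280
y0 = 118
x1 = 362
y1 = 228
c = 'yellow'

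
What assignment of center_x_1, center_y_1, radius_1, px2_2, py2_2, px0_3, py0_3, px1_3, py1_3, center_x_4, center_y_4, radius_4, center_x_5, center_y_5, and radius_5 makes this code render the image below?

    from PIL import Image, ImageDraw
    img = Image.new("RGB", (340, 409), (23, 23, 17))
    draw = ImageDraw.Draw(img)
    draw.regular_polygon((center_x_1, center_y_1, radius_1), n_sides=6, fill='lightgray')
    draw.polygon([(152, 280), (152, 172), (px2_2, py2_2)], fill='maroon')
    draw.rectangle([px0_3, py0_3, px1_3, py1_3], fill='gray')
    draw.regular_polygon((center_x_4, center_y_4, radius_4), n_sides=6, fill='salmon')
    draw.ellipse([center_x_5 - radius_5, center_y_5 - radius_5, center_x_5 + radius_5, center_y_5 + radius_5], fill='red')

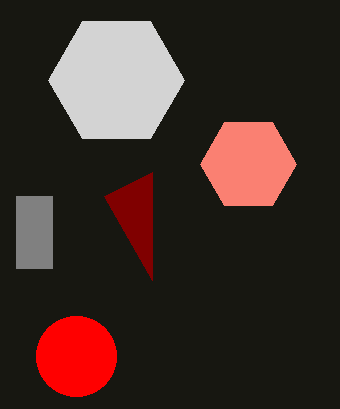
center_x_1 = 116
center_y_1 = 80
radius_1 = 68
px2_2 = 104
py2_2 = 196
px0_3 = 16
py0_3 = 196
px1_3 = 52
py1_3 = 268
center_x_4 = 248
center_y_4 = 164
radius_4 = 48
center_x_5 = 76
center_y_5 = 356
radius_5 = 40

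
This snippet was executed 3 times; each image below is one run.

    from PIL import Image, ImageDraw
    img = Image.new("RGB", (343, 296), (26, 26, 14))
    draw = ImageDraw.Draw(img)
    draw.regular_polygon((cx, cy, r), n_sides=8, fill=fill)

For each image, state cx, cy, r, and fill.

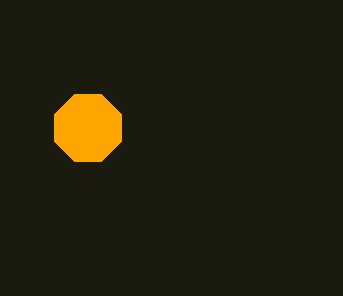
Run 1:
cx = 88
cy = 128
r = 36
fill = 'orange'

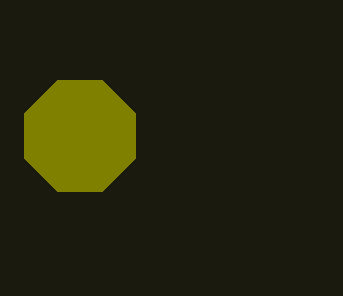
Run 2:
cx = 80
cy = 136
r = 60
fill = 'olive'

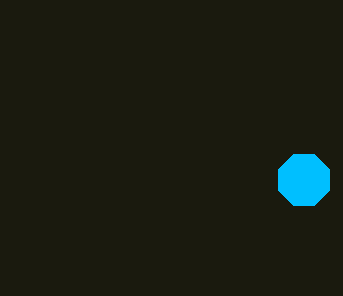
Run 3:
cx = 304, cy = 180, r = 28, fill = 'deepskyblue'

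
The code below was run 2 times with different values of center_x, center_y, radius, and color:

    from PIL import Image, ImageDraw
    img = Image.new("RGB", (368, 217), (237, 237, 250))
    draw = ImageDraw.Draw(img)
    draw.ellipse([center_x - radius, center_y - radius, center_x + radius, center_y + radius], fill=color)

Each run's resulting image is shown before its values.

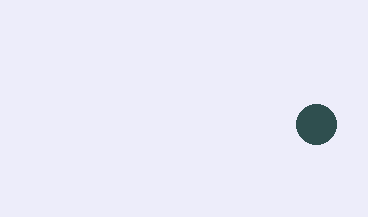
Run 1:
center_x = 316; center_y = 124; radius = 20; color = 'darkslategray'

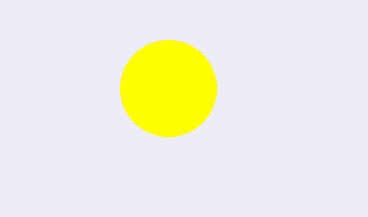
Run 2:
center_x = 168
center_y = 88
radius = 48
color = 'yellow'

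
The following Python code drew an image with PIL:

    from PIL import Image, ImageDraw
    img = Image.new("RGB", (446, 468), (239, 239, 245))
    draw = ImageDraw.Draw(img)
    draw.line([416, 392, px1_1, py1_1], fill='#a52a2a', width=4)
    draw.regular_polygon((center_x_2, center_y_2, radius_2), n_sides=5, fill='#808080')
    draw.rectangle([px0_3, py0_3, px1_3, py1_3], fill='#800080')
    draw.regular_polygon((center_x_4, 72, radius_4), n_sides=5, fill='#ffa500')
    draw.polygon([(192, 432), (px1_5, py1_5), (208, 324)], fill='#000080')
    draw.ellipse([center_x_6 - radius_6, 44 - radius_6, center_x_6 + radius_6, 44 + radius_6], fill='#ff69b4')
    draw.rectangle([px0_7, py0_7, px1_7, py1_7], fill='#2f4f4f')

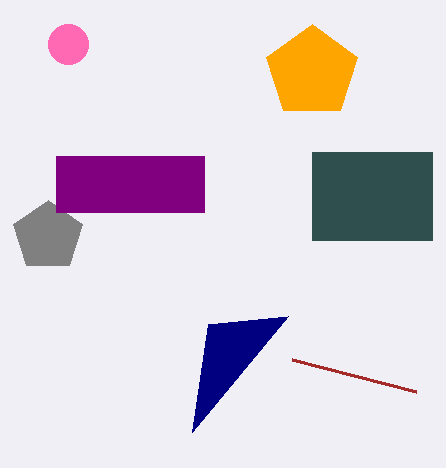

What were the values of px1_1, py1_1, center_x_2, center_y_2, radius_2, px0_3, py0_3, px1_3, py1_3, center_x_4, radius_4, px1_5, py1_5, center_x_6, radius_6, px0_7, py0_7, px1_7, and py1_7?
px1_1 = 292, py1_1 = 360, center_x_2 = 48, center_y_2 = 236, radius_2 = 36, px0_3 = 56, py0_3 = 156, px1_3 = 204, py1_3 = 212, center_x_4 = 312, radius_4 = 48, px1_5 = 288, py1_5 = 316, center_x_6 = 68, radius_6 = 20, px0_7 = 312, py0_7 = 152, px1_7 = 432, py1_7 = 240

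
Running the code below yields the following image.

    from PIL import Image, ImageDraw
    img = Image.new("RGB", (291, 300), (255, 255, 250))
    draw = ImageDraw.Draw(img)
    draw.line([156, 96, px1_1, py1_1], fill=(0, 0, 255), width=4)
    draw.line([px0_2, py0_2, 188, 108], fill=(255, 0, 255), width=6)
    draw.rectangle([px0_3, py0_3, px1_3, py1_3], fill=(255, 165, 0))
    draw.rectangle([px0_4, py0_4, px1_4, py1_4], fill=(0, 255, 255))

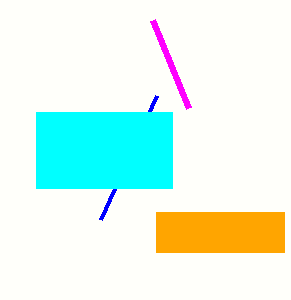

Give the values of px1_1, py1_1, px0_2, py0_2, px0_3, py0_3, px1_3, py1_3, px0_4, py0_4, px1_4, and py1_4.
px1_1 = 100; py1_1 = 220; px0_2 = 152; py0_2 = 20; px0_3 = 156; py0_3 = 212; px1_3 = 284; py1_3 = 252; px0_4 = 36; py0_4 = 112; px1_4 = 172; py1_4 = 188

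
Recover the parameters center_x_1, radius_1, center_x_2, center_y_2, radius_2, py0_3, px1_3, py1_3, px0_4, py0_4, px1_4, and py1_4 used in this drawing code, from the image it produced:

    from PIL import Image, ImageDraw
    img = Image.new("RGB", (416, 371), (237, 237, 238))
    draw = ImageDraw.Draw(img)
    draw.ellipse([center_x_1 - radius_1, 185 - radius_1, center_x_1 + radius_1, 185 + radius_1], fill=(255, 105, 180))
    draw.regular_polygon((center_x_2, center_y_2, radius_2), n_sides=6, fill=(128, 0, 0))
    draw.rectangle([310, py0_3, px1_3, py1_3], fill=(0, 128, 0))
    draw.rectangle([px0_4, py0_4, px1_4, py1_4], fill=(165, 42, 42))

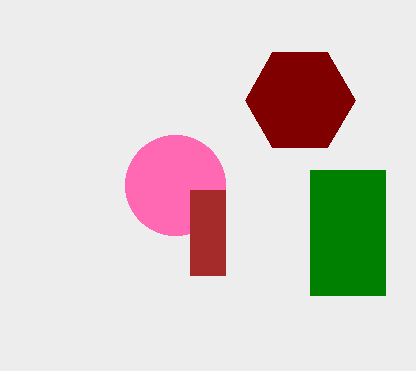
center_x_1 = 175
radius_1 = 50
center_x_2 = 300
center_y_2 = 100
radius_2 = 55
py0_3 = 170
px1_3 = 385
py1_3 = 295
px0_4 = 190
py0_4 = 190
px1_4 = 225
py1_4 = 275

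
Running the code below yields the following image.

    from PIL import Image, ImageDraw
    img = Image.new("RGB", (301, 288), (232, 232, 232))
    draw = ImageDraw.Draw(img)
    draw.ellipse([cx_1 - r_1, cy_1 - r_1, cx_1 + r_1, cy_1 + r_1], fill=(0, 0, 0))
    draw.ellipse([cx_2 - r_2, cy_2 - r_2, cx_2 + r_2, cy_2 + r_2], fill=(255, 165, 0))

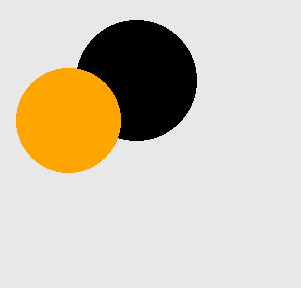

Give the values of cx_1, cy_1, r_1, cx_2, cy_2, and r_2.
cx_1 = 136, cy_1 = 80, r_1 = 60, cx_2 = 68, cy_2 = 120, r_2 = 52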